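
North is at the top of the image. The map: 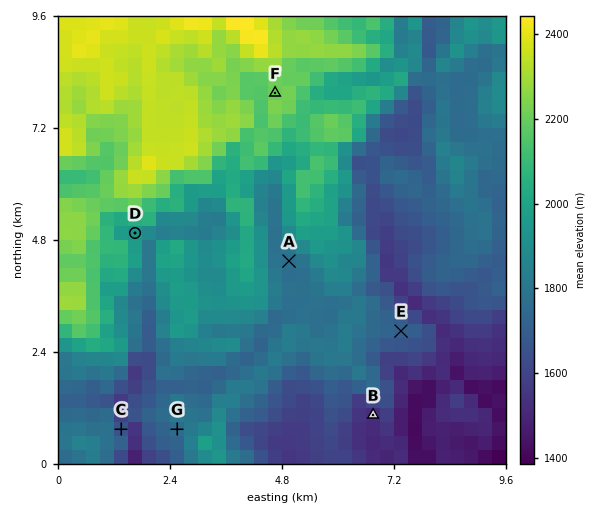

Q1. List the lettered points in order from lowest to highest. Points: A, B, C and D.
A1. B C A D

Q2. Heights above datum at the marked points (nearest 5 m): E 1710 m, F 2200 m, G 1755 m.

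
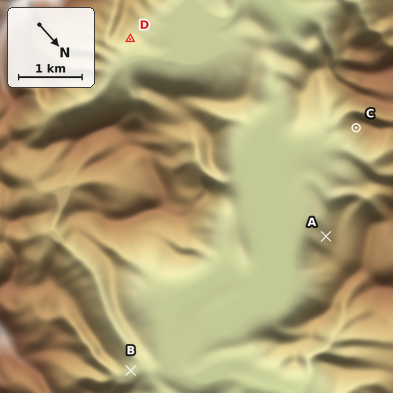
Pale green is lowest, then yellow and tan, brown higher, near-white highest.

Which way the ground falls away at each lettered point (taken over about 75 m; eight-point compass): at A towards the S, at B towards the NW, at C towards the E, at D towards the N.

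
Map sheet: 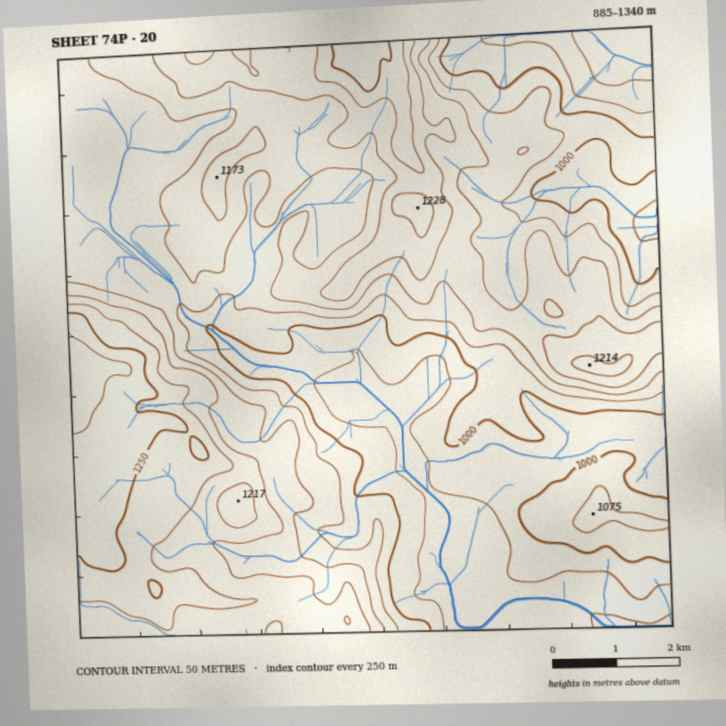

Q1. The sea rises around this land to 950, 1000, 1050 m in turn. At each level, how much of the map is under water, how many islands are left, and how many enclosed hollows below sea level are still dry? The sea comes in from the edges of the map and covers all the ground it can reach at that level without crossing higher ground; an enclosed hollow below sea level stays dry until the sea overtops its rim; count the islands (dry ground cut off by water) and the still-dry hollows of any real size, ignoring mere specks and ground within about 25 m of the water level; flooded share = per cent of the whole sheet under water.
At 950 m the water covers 10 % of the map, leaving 0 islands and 0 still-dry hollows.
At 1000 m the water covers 25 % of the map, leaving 0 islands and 0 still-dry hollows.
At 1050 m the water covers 37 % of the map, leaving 0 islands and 0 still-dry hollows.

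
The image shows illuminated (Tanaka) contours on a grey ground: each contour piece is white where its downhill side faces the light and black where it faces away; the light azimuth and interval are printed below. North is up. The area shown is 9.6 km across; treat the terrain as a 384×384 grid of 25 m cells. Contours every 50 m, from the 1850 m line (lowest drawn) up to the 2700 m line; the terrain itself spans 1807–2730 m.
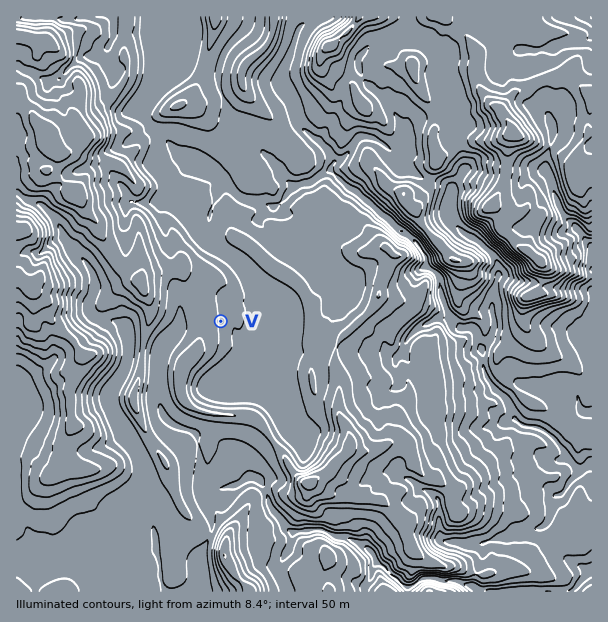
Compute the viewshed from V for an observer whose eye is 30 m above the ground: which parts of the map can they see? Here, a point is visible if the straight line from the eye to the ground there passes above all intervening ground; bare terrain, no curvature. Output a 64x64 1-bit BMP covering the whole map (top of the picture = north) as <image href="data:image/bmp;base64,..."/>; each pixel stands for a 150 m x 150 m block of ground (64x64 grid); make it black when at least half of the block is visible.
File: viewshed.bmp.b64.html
<image width="64" height="64" href="data:image/bmp;base64,Qk0+AgAAAAAAAD4AAAAoAAAAQAAAAEAAAAABAAEAAAAAAAACAAATCwAAEwsAAAIAAAAAAAAA////AAAAAAAAAABgAAAAAAAAAEAAAAAAAAAAgAAAAAAAAACAAAAAAAAAAQAAAAAAAAADAAAAAAAAAAEAAAAAAAAAAAAAAAAAAAAAAAAAAAAAAAAAAAAAAAAAAAIAAAAAAAAAAgAAAAAAAAADgAAAAAAAAAPgAAAAAAAAB/AAAAAAAAAH+AAAAAAAAAf4AAAAAAAAD/gAAAABAAAP+AAAAAIAAP+wAAAAAgAP/7AAAAACAAP/sAAAAAIAAf+QAAAAAQAA/5AAAAABgAD/kAAAAADAAP+wAAAAAOAI/7AAAAABwA//kAAAAAOAD/+YAAAADAAH/4wAAAAIAQe/hgAAACgBD5+DAAAAOAOP/4MAAAA4A48/AwAAADADvx4HgAAAAAP8HAeAAGAAAzAwD8AAQAADACAfwAGAAAIAQB+AAwAAAgAAPwAGAAAAAAB+AAwAAAAAAHwIHAAAAAAAcDAYAAGAAADgYBgAAQAAAADgHAABAAAAAYAMAACAAAEHAAQAA4AAA4cABgAPgAAHBgIGAAHAAA8eAA+AAMAAPhwEDwAAQAB8P4QOAAAADPh/hA4AAAB/8P4MHAABgB/g/AwYAAGAAcD8GDAAAYABgegYYAAAAACB4BBgAAAAAGHgEGAAAAAGOfAAIAAAAAYIMAAgAAAABgwMAAAAAAAHDAcAAAAAAAcMA8AAAA=="/>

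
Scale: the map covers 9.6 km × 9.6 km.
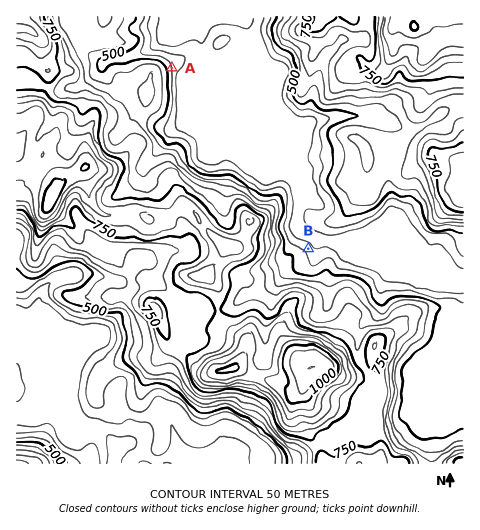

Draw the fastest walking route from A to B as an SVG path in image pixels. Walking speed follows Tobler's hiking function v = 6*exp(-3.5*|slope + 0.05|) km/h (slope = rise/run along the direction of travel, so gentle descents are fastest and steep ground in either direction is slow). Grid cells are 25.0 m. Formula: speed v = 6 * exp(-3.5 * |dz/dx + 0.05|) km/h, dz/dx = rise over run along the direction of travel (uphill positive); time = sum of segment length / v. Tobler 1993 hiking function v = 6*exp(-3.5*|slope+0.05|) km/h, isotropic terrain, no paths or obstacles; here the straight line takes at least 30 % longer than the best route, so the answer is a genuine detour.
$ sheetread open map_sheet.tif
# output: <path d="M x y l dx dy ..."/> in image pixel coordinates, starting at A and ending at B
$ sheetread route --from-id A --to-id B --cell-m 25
<path d="M172 68l3 7 0 2 5 10 2 1 70 70 7 4 4 4 9 5 5 4 9 5 4 3 4 10 0 25 8 17 0 1 6 12 0 1"/>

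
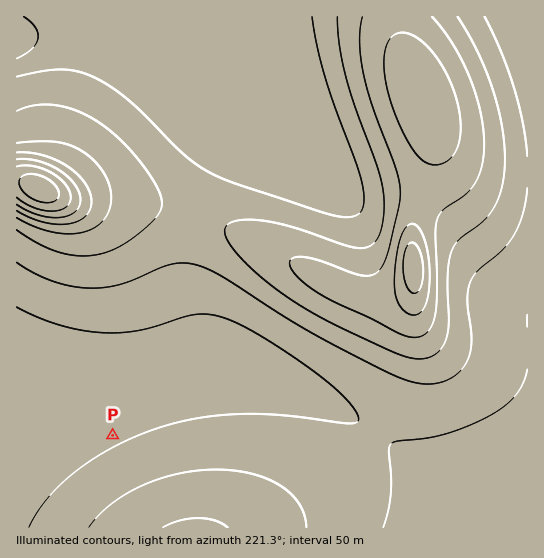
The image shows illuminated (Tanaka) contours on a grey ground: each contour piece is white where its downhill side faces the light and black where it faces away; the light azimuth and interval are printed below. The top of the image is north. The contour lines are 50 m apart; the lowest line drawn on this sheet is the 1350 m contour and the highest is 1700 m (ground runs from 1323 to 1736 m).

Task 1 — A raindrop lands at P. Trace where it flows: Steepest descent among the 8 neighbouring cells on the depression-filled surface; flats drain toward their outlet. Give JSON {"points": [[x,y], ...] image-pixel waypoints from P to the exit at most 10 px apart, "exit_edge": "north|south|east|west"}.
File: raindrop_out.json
{"points": [[113, 435], [123, 446], [134, 457], [141, 467], [145, 478], [150, 489], [155, 499], [162, 510], [169, 521], [173, 527]], "exit_edge": "south"}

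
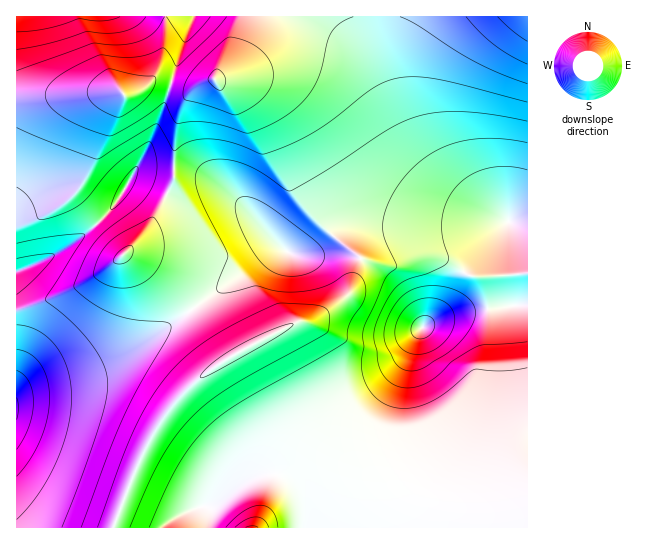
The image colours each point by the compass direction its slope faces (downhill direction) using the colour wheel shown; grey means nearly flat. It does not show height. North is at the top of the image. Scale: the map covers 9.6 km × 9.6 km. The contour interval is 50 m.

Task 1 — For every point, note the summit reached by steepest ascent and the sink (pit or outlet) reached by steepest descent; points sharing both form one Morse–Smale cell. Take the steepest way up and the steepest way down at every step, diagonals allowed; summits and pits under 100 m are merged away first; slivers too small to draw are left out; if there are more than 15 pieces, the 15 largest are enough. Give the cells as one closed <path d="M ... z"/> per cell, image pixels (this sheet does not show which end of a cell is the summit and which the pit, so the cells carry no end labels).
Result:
<path d="M507 221l-41 6-60 0-19-3-37 1-15 7-13 15-12 6-16 2-12-7-5 0-8 4-27 23-51 34 33 52-27 19-14 13-14 16-14 21-19 37-23 60 54 1 2-6 6-5 20-9 19-4 27-21 13-7 20-3 15 6 11 12 5 18 1 19 92 0 10-21 35-93 0-8-24-44 1-31 35-33 10-27z"/><path d="M527 16l-148 1 1 28 7 28 14 41 15 31 11 16 22 23 26 20 33 18-43 49-5 18-11 16-29 26-1 31 24 44 0 8-44 114 129-1z"/><path d="M378 16l-133 0-6 29-11 21-13 13-18 8-9 8-5 10-7 25-3 37 28 6 21 12 19 17 41 46 12 7 16-2 12-6 17-18 19-5 108 3 39-4 1-3-31-16-26-20-22-23-11-16-15-31-14-41-7-28z"/><path d="M191 311l-45 30-35 20-24 10-54 13-12 5-5 5 1 134 96-1 23-60 19-37 14-21 16-18 18-16 21-14z"/><path d="M143 167l-7 2-25 41-25 23-31 22-39 18 1 120 16-9 54-13 24-10 35-20 45-31-8-12-24-23-18-14-16-7 22-24 26-48 0-14z"/><path d="M161 81l-8 0-11 8-16 7-5-5-14 0-34 4-57 2 1 175 38-17 39-28 25-28 18-31 36-1 2-26 5-30 5-12 10-10-14-1z"/><path d="M243 16l-226 0-1 79 35 1 70-5 5 5 16-7 11-8 8 0 26 8 7-1 21-9 13-13 13-29z"/><path d="M179 168l-6 1 0 13-18 36-30 36 16 7 18 14 34 34 49-34 27-23 12-5-40-45-14-13-26-16z"/><path d="M274 473l-15 2-10 4-16 9-15 13-11 6 2 4-1 16 97 1 0-19-5-18-11-12z"/><path d="M206 507l-11 1-20 9-6 5-1 5 39 1 2-17z"/>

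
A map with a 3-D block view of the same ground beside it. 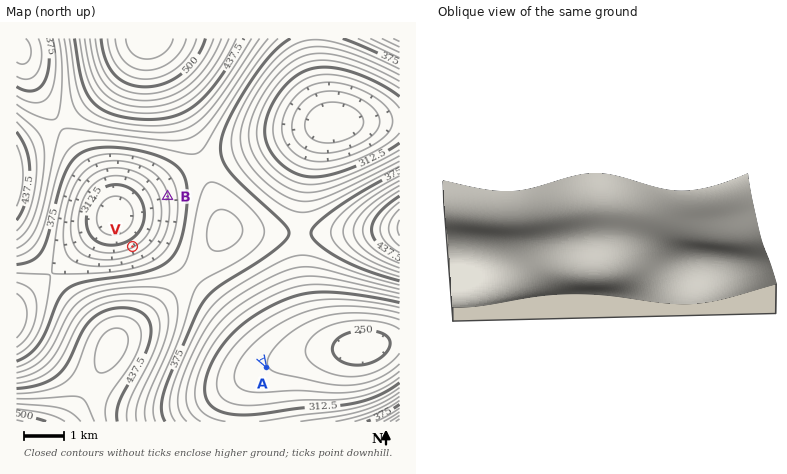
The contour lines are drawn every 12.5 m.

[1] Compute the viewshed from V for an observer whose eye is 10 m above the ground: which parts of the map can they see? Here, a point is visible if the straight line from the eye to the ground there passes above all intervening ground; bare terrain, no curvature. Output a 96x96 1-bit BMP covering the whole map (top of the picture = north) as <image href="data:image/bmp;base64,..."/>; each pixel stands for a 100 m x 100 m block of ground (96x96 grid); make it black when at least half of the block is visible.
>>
<image width="96" height="96" href="data:image/bmp;base64,Qk2+BAAAAAAAAD4AAAAoAAAAYAAAAGAAAAABAAEAAAAAAIAEAAATCwAAEwsAAAIAAAAAAAAA////AAAAAAAAAAAAAAAAAAAAAAAAAAAAAAAAAAAAAAAAAAAAAAAAAAAAAAAAAAAAAAAAAAAAAAAAAAAAAAAAAAAAAAAAAAAAAAAAAAAAAAAAAAAAAAAAAAAAAAAAAAAAAAAAAAAAAAAAAAAAAAAAAAAAAAAAAAAAAAAAAAAAAAAAAAAAAAAAAAAAAAAAAAAAAAAAAAAAAAAAAAAAAAAAAAAAAAAAAAAAAAAAAAAAAAAAAAAAAAAAAAAAAAAAAAAAAAAAAAAAAAAAAAAAAAAAAAAAAAAAAAAAAAAAAAAAAAAAAAAAAAAAAAAAAAAAAAAAAAAAAAAAAAAAAAAAAAAAAAAAAAAAAAAAAAAAAAAAAAAAAAAAAAAAAAAAAAAAAAAAAAAAAAAAAAAAAAAAAAAAAAAAAAAAAAAAAAAAAAAAAAAAAAAAAAAAAAAAAAAAAAAAAAAAAAAAAAAAAAAAAAAAAAAAAAAAAAHwAAAAAAAAAAAAAAP8AAAAAAAAAAAAAAf+AAAAAAAAAAAAAA/+AAAAAAAAAAAAAB//AAAAAAAAAAAAAD//gAAAAAAAAAAAAH//gAAAAAAAAAAAAf//wAAAAAAAAAAAB///4AAAAAAAAAAAP///8AAAAAAAAAAB////+AAAAAAAAAAP/////gAAAAAAAAA//////wAAAAAAAAB//////8AAAAAAAAD//////+AAAAAAAAD///////AAAAAAAAD///////gAAAAAAAD///////wAAAAAAAD///////wAAAAAAAD///////wAAAAAAAD///////wAAAAAAAD///////wAAAAAAAD///////wAAAAAAAD///////wAAAAAAAD///////wAAAAAAAD///////wAAAAAAAD///////gAAAAAAAD///////gAAAAAAAD///////gAAAAAAAD///////gAAAAAAAD///////AAAAAAAAD///////AAAAAAAAD///////AAAAAAAAD///////AAAAAAAAD///////AAAAAAAAD///////AAAAAAAAD///////AAAAAAAAD///////AAAAAAAAD///////AAAAAAAAD///////AAAAAAAAAB//////AAAAAAAAAAP/////AAAAAAAAAAH/////gAAAAAAAAAB/////gAAAAAAAAAA/////wAAAAAAAAAAf////wAAAAAAAAAAP////wAAAAAAAAAAP////4AAAAAAAAAAH////4AAAAAAAAAAD////4AAAAAAAAAAD////4AAAAAAAAAAB////4AAAAAAAAAAA////4AAAAAAAAAAA////4AAAAAAAAAAAf///4AAAAAAAAAAAf///4AAAAAAAAAAAP///wAAAAAAAAAAAH///gAAAAAAAAAAAD//+AAAAAAAAAAAAA//4AAAAAAAAAAAAAD8AAAAAAAAAAAAAAAAAAAAAAAAAAAAAAAAAAAAAAAAAAAAAAAAAAAAAAAAAAAAAAAAAAAAAAAAAAAAAAAAAAAAAAAAAAAAAAAAAAAAAAAAAA="/>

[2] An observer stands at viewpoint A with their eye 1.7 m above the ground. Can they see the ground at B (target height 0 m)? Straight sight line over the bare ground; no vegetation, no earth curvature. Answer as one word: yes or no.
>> no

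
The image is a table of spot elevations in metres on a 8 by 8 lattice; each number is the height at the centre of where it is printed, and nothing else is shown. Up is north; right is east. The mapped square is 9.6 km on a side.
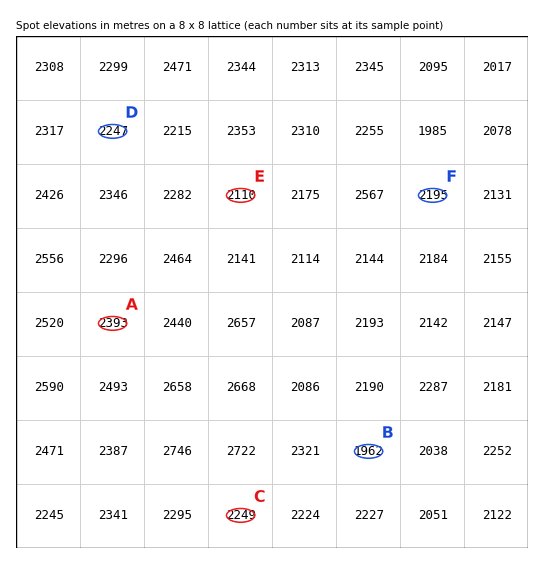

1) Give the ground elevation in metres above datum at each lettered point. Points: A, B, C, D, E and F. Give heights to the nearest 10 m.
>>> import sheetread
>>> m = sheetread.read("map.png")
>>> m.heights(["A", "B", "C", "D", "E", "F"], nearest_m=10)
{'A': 2390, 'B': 1960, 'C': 2250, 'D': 2250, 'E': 2110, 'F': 2200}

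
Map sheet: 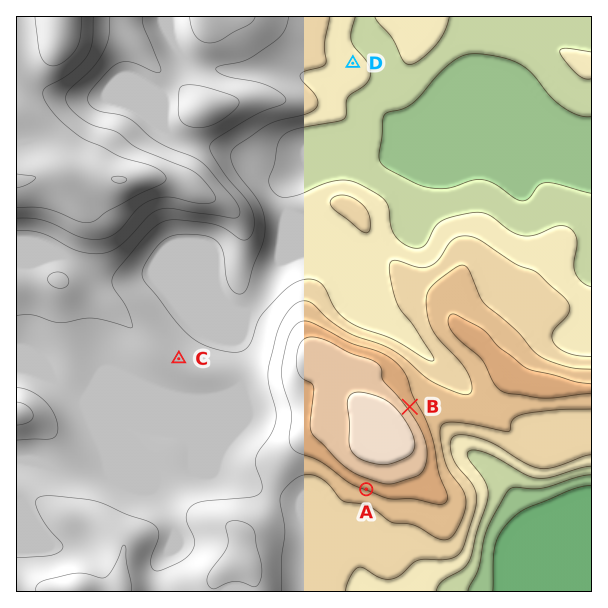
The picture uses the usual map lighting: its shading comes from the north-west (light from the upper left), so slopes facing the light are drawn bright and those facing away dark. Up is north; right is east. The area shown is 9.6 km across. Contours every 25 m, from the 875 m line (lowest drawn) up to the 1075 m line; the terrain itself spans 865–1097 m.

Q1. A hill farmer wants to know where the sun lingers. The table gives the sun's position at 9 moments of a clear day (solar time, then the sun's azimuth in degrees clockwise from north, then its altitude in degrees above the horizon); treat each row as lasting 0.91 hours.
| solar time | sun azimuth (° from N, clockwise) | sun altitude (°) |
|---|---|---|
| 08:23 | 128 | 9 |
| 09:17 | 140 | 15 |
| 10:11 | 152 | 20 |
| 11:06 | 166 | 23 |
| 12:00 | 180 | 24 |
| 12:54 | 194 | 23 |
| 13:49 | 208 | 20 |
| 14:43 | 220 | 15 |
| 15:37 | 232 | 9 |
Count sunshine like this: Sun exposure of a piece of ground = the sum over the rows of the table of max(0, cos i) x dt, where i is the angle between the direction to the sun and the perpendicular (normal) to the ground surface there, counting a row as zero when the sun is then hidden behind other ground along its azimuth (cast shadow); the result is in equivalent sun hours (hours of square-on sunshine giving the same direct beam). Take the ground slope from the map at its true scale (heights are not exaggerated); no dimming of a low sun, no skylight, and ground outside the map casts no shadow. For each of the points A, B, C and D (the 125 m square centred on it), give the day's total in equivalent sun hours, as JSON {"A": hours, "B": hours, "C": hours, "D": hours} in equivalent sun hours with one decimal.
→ {"A": 3.2, "B": 1.8, "C": 2.3, "D": 2.3}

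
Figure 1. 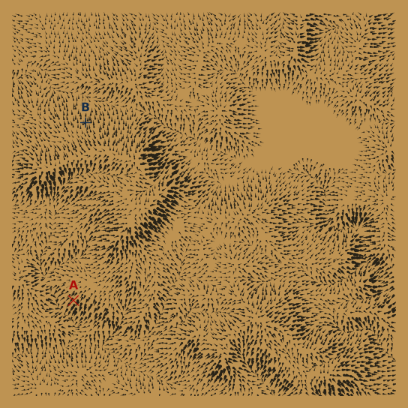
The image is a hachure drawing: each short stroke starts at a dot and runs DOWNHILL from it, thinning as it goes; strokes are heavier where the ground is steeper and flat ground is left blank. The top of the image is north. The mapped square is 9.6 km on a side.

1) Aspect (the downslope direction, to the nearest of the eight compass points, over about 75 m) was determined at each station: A SW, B N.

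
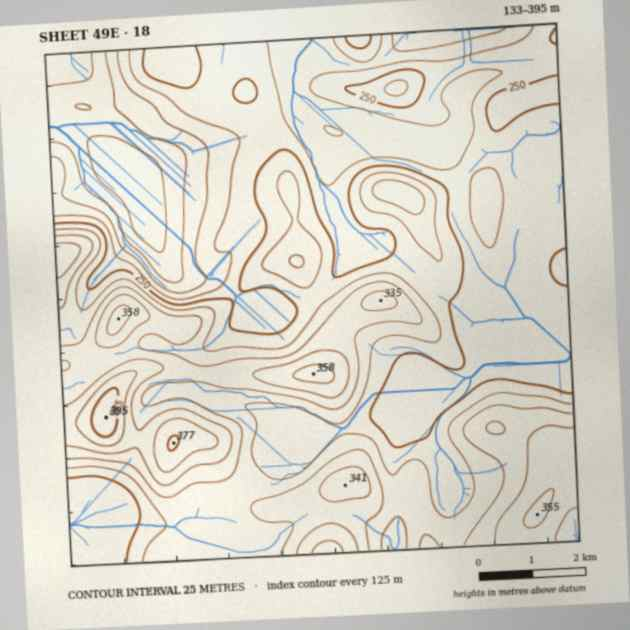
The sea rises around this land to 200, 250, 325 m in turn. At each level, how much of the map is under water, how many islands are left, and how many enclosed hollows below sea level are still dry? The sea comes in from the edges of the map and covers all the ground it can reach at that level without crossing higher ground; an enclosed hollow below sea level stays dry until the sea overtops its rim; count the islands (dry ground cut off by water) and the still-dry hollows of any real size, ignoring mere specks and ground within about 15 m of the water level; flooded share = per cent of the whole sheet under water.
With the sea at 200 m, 10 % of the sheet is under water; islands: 0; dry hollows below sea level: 0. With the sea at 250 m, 47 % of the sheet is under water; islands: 1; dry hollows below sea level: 0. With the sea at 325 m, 90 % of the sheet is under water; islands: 3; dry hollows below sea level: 0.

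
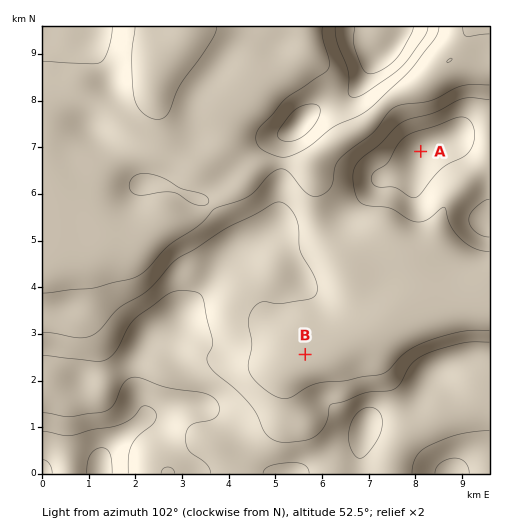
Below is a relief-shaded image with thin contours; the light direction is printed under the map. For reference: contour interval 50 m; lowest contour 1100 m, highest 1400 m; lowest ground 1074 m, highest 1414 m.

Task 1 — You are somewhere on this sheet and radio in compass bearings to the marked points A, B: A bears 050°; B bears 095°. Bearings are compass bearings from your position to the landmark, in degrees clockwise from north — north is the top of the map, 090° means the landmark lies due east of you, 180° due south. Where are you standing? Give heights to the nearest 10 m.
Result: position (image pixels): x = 191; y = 344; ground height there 1270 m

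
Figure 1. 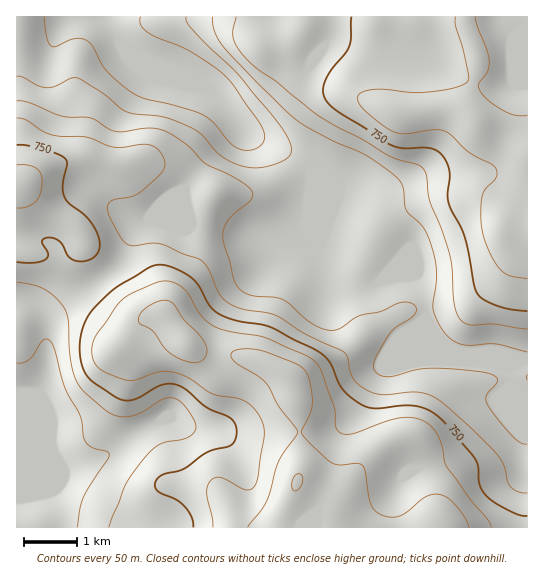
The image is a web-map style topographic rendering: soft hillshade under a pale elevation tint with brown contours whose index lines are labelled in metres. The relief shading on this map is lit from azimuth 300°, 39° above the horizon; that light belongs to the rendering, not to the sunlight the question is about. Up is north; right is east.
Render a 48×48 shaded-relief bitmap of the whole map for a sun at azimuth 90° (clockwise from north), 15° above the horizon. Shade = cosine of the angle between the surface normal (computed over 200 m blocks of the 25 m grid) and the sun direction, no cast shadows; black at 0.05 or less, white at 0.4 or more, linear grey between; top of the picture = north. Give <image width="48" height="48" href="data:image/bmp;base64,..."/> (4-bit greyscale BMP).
<image width="48" height="48" href="data:image/bmp;base64,Qk32BAAAAAAAAHYAAAAoAAAAMAAAADAAAAABAAQAAAAAAIAEAAATCwAAEwsAABAAAAAAAAAAAAAAABEREQAiIiIAMzMzAERERABVVVUAZmZmAHd3dwCIiIgAmZmZAKqqqgC7u7sAzMzMAN3d3QDu7u4A////AImZhlV4iIiHUzV4ZomZmaqqmHeJvO7cuoiZdlZ3d4iHVDaIZWmpmau7qXZ5ve7cupmYdVZ3ZniHVFepY1iqmavMuXZ5zv7cupmZdVZmVWiHZWmpUjabqavMyod5zv7cupmZhlZmVWeHZnqoUiWbuprMypiKve7cu5mZh2Z2VFeHZoqnUyWLy5m8y5mavN3dy5mZdniHZVeIZomGVDWLy5iau6mrzN3dy5mYZniYdmeIdnh2VFaLy5iJqqq83d3dy5mYZniYh3iIdndlVVaby6h3iZrO/t3cupmYZWeImZmHZmZlVVac3LmHeJvf/tzLmZmYZVZom7qGVWdlVVec3cuYd5ve7cy6mZmXVEVXnMuFNGd2VVes7ty6iJrN3LupmZmGQ0RWnNyFNGiHZmit/+3LmIm7u7qZmZmFMSRXm8uFRXiId3i+//7bmIiaqqqpmamFIBRnmqqGZ4mId4nO//7bqYiZmZmZmaqVEANomZh3ipiIiavO/+7bmZmZmZmZmbulEANomZh4q6iJm8ze7czMqZmZmZmZmbumEANXmZd4vLqarN3d25m8uZmZiJmYiLuWMSNGiYiJzcuqrN7tyXebupmYZomYiKqWQzREaIib7ty6q83cuHeJmamWRXmIiJmGVVUzV4mt/+3LqrzcqHeIiZqGNGiIiIh2Z3ZDRni+//7Lqau7qIiIiJmFM1d4iYh3iJhlVWit//7bqZqqmIiJmJh0I1ZniYiImamHZmit7u7cqZmqmHiZmZhkI1VniJmZmaqphnm8zN7cqZmZmHeJmZljI0VXiJmpiJvLmIq7q93bqZmZmHeJqphjI0RXiJmpiJzcqZqqms3LqZmZmHd4qphSI0NXiZmYiK3tuZqpms3LqZmZmHd4mpdCNENHmZqZms7sqpmZmc3LqqmZmYd4mZdCNENYmqqqq83bqpmZiLzLqqqZmYd3iIZDRVVomavMzMy6qqmZh6zLu7qpmYh3d2UzRWZ4mave3LqpqrqZd5vMu7upmZh3d2QzRWeIiKve3KmZqruqmKvMuqqpmZiHdmVEVWeIiKvNy6mZqru7urzLmZmZmZh2ZmZUVWeId5q8uqqpmru8zd3Kh3iJiIdlRXdlVWiId6qqqau5iavM3u3JdmZ4d3ZTRomGVXiZiKu6mau5iJvM3u25dUVnZmVDRpqYZnmqmbvLmau6iJvMzdyoZDRWVVVEV5qpdoq7qbzLqZvLqZq7vMuWQzRVVVVVaJqpiJq7qbu6mZvMu6qqqql0MjRVRVVmiZmZmau6maqpmavNy6qqmZdSEjVlVWd4mZmYiau6maqoibzMy6mZmYYwE1Z3VWiZmZmYiJq7qbuoebzMupmZmGMQJXiIZWiZmZmYh4rLqbuoeb3LqZmYdkEAR4mZdmeZmZmYdnrMqby5ebzKmYiHZCEDaZmql2eJmZmYdnrLqbzKiby5iHd2UyEliZiaqHZ4mZmYdovLmczLmaqod3d2VDNHiYeKqXZomZmYd5vKmczcqZqXZmd3ZERniXd5qXZomZmYd6y6mQ=="/>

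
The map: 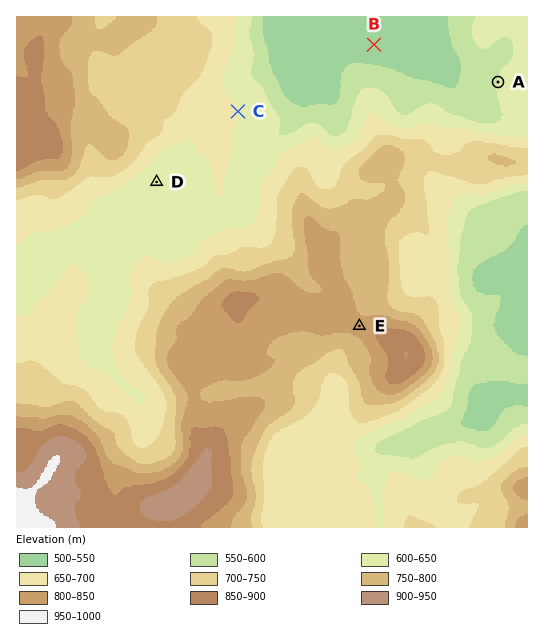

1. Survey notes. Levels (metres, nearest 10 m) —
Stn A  600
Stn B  550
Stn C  650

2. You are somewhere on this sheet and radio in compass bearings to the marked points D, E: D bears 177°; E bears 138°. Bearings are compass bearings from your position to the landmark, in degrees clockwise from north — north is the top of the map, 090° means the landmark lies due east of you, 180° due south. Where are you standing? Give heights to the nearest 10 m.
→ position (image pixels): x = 152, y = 96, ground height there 740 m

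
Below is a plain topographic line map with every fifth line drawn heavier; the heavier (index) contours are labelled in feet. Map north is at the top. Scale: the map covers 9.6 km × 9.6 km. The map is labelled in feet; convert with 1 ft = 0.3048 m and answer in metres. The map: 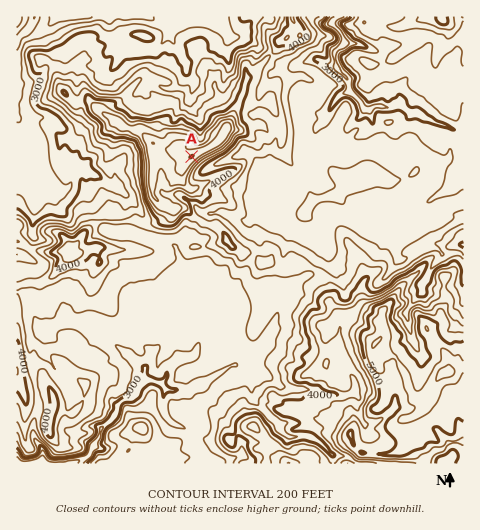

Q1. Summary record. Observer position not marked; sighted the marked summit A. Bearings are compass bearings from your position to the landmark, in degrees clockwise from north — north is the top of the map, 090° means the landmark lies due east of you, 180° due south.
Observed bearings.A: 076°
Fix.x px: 139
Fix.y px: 170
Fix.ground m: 1170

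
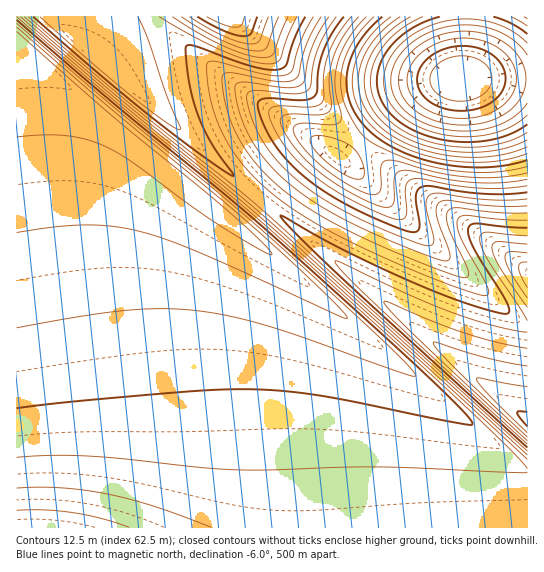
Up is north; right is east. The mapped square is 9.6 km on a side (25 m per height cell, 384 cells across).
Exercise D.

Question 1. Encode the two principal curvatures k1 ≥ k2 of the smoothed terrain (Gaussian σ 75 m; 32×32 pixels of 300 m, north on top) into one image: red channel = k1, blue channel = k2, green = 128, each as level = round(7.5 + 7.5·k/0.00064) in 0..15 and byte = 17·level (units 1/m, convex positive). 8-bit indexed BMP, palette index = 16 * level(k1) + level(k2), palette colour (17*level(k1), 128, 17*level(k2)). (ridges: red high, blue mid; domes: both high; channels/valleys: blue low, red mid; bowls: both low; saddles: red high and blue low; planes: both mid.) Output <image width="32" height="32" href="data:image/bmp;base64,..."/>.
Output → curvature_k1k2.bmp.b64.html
<image width="32" height="32" href="data:image/bmp;base64,Qk02CAAAAAAAADYEAAAoAAAAIAAAACAAAAABAAgAAAAAAAAEAAATCwAAEwsAAAABAAAAAAAAAIAAABGAAAAigAAAM4AAAESAAABVgAAAZoAAAHeAAACIgAAAmYAAAKqAAAC7gAAAzIAAAN2AAADugAAA/4AAAACAEQARgBEAIoARADOAEQBEgBEAVYARAGaAEQB3gBEAiIARAJmAEQCqgBEAu4ARAMyAEQDdgBEA7oARAP+AEQAAgCIAEYAiACKAIgAzgCIARIAiAFWAIgBmgCIAd4AiAIiAIgCZgCIAqoAiALuAIgDMgCIA3YAiAO6AIgD/gCIAAIAzABGAMwAigDMAM4AzAESAMwBVgDMAZoAzAHeAMwCIgDMAmYAzAKqAMwC7gDMAzIAzAN2AMwDugDMA/4AzAACARAARgEQAIoBEADOARABEgEQAVYBEAGaARAB3gEQAiIBEAJmARACqgEQAu4BEAMyARADdgEQA7oBEAP+ARAAAgFUAEYBVACKAVQAzgFUARIBVAFWAVQBmgFUAd4BVAIiAVQCZgFUAqoBVALuAVQDMgFUA3YBVAO6AVQD/gFUAAIBmABGAZgAigGYAM4BmAESAZgBVgGYAZoBmAHeAZgCIgGYAmYBmAKqAZgC7gGYAzIBmAN2AZgDugGYA/4BmAACAdwARgHcAIoB3ADOAdwBEgHcAVYB3AGaAdwB3gHcAiIB3AJmAdwCqgHcAu4B3AMyAdwDdgHcA7oB3AP+AdwAAgIgAEYCIACKAiAAzgIgARICIAFWAiABmgIgAd4CIAIiAiACZgIgAqoCIALuAiADMgIgA3YCIAO6AiAD/gIgAAICZABGAmQAigJkAM4CZAESAmQBVgJkAZoCZAHeAmQCIgJkAmYCZAKqAmQC7gJkAzICZAN2AmQDugJkA/4CZAACAqgARgKoAIoCqADOAqgBEgKoAVYCqAGaAqgB3gKoAiICqAJmAqgCqgKoAu4CqAMyAqgDdgKoA7oCqAP+AqgAAgLsAEYC7ACKAuwAzgLsARIC7AFWAuwBmgLsAd4C7AIiAuwCZgLsAqoC7ALuAuwDMgLsA3YC7AO6AuwD/gLsAAIDMABGAzAAigMwAM4DMAESAzABVgMwAZoDMAHeAzACIgMwAmYDMAKqAzAC7gMwAzIDMAN2AzADugMwA/4DMAACA3QARgN0AIoDdADOA3QBEgN0AVYDdAGaA3QB3gN0AiIDdAJmA3QCqgN0Au4DdAMyA3QDdgN0A7oDdAP+A3QAAgO4AEYDuACKA7gAzgO4ARIDuAFWA7gBmgO4Ad4DuAIiA7gCZgO4AqoDuALuA7gDMgO4A3YDuAO6A7gD/gO4AAID/ABGA/wAigP8AM4D/AESA/wBVgP8AZoD/AHeA/wCIgP8AmYD/AKqA/wC7gP8AzID/AN2A/wDugP8A/4D/AIeHh4eHh4eHh4eHh4eHh4eHh4eHh4eHh4eHh4eHh4eHh4eHh4eHh4eHh4eHh4eHh4eHh4eHh4eHh4eHh4eHh4eHh4eHh4eHh4eHh4eHh4eHh4eHh4eHh4eHh4eHh4eHh4eHh4eHh4eHh4eHh4eHh4eHh4eHh4eHh4eHh4eHh4eFh4eHh4eHh4eHh4eHh4eHh4eHh4eHh4eHh4eHh4eHhICHh4eHh4eHh4eHh4eHh4eHh4eHh4eHh4eHh4eHh4KAlYeHh4eHh4eHh4eHh4eHh4eHh4eHh4eHh4eHh4dxgKb4h4eHh4eHh4eHh4eHh4eHh4eHh4eHh4eHh4eGcIG3+LiHh4eHh4eHh4eHh4eHh4eHh4eHh4eHh4eHhXCDx/enh4eHh4eHh4eHh4eHh4eHh4eHh4eHh4eHh3RwhOf3l4eHh4eHh4eHh4eHh4eHh4eHh4eHh4eHh4dzcJX354eHh4eHh4eHh4eHh4eHh4eHh4eHh4eHh4eHcnCm99eHh4eHh4eHh4eHh4eHh4eHh4eHh4eHh4eHhnCBt/e3h4eHh4eFh4eHh4eHh4eHh4eHh4eHh4eHh4Zwg8f3p4eHh4eHhISHh4eHh4eHh4eHh4eHh4eHh4eFgITn+JeHh4eHh4SEh4eHh4eHh4eHh4eHh4eHh4eHg4CV9/iXh4eHh4aDhYeoh4eHh4eHh4eHh4eHh4eHh3JwpvfYh4eHh4eGg4WHuMiHh4eHh4eHh4eHh4eHh4dxgbf3x4eHh4eHhYOGl7jIl4eHh4eHh4eHh4eHh4eGcILH97eHh4eHh4SEhpfIuIeHh4eHh4eHh4eHh4eHhXCE1/enh4eHh4eEhIeoyLiHh4eHh4eHh4eHh4eHh3Rwlff3l4eHh4eGdHWHp8inh4eHh4eHh4eHh4eHh4dycJb355eHh4eHdnN1h7fHl4eHh4eHh4eHh4eHh4eHgYGn98eHh4eHh3Vzdpe3x5eHh4eHh4eHh4eHh4eHhoCCx/e3h4eHh4d0dHaXx7eHd3d3d3eHh4eHh4eHh4WAg9f4p4eHh4eGdHR2l8enh3d3d3d3d3d3h4eHh4eEgITn+JeHh4eHhnN0hqfHp3Z2dnZ2dnZ2dnaHh4eHgoCW+OiHh4eHh4WDdIenx5d2dnZ2dnZ2dnZ2doeHh4GApvjIh4eHh4eFg4WXt7eXdnZ2dnZ2dnZ2dnZ2h4aAgbf4uIeHh4eHhIOGl7i3h4d2dnZ2dnZ2dnZ2dnaFgIPH+KiHh4eHh4SEhpjIuIeHh4d2dnZ2dnZ2dnZ2doCE5/iYh4eHh4aDhIeoyKiHh4eHh3d3d3d2dnZ2dnZ2lfjoiIeHh4eGg4WHqMiYh4eHh4eHh3d3d3d3d3d3d3c="/>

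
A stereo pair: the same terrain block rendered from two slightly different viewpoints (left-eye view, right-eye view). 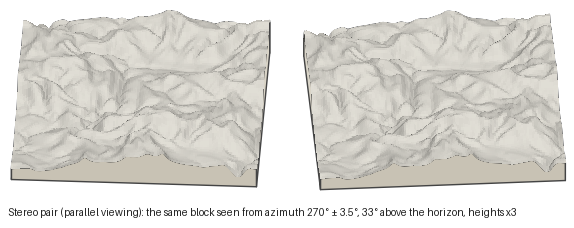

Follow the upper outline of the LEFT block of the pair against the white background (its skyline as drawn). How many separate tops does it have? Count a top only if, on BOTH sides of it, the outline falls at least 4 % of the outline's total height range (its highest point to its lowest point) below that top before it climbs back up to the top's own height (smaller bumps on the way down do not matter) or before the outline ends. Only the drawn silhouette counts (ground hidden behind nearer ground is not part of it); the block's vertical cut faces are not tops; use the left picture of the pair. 2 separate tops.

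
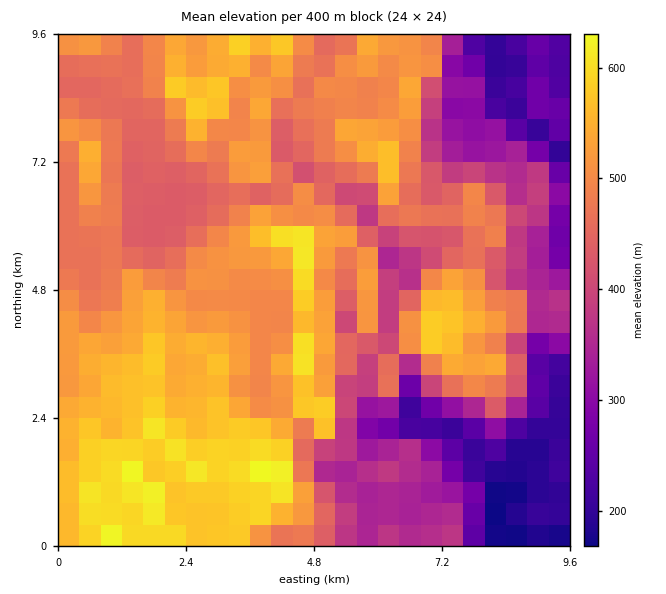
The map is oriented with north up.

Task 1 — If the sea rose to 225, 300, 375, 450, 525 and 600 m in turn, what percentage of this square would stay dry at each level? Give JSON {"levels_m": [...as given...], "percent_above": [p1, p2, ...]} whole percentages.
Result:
{"levels_m": [225, 300, 375, 450, 525, 600], "percent_above": [93, 86, 75, 62, 31, 4]}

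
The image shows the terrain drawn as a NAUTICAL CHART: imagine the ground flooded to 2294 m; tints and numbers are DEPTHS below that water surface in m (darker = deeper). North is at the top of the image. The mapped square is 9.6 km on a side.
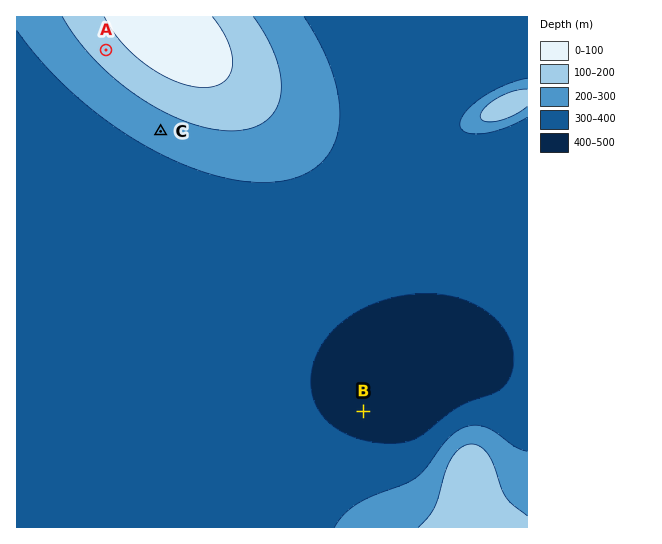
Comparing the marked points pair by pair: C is lower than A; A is higher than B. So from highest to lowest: A C B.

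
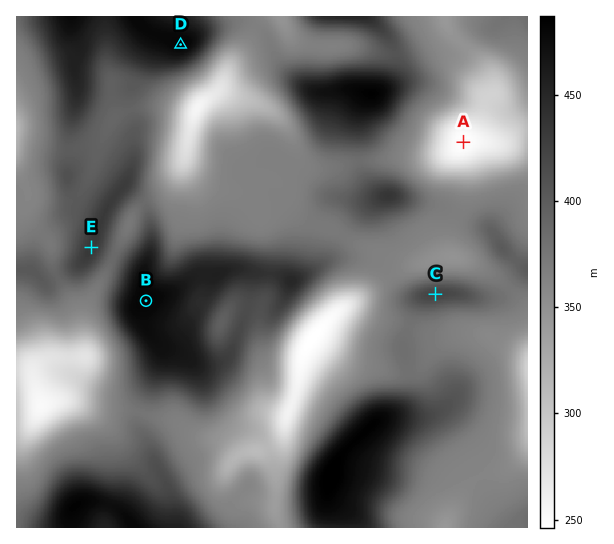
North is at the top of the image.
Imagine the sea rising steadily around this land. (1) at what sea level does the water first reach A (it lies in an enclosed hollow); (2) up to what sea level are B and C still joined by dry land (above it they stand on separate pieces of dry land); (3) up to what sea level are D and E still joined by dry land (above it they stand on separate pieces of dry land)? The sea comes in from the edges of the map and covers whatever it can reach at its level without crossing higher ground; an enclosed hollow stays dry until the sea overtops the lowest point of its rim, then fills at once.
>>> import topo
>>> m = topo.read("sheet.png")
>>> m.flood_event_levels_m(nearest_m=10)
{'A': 310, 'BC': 370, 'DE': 400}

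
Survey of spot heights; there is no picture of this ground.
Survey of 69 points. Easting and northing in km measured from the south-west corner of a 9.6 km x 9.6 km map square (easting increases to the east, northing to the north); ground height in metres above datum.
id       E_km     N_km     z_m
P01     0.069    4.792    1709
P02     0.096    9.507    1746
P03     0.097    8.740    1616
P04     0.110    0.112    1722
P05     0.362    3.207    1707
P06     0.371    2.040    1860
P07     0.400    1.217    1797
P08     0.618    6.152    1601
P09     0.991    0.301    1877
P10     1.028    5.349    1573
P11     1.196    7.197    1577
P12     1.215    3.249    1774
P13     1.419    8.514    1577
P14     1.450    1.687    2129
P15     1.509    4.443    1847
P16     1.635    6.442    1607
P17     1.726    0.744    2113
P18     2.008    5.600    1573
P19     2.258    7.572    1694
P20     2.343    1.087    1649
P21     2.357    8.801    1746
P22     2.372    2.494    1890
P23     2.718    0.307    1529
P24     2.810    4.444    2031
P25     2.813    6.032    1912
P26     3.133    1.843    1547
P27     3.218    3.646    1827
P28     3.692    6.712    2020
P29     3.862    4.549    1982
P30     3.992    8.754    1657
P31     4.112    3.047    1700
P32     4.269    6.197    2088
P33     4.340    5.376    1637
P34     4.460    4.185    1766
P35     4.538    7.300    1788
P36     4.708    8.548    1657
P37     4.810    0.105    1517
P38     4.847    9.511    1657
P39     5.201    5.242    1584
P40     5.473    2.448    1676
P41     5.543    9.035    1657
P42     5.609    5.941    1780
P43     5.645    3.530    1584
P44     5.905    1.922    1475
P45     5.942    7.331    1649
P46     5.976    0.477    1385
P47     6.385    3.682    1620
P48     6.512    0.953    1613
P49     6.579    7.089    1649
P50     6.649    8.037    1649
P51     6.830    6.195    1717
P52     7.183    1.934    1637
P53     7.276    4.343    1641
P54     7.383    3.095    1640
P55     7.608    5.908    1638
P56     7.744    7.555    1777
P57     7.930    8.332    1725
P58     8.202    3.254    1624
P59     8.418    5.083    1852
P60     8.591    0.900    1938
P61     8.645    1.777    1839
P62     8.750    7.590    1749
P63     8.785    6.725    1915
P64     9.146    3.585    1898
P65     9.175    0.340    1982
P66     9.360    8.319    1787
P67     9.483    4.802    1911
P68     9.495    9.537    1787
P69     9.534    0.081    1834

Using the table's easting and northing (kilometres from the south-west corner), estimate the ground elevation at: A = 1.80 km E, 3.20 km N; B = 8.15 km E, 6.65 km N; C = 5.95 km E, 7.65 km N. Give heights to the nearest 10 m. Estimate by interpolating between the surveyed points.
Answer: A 1820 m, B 1850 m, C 1650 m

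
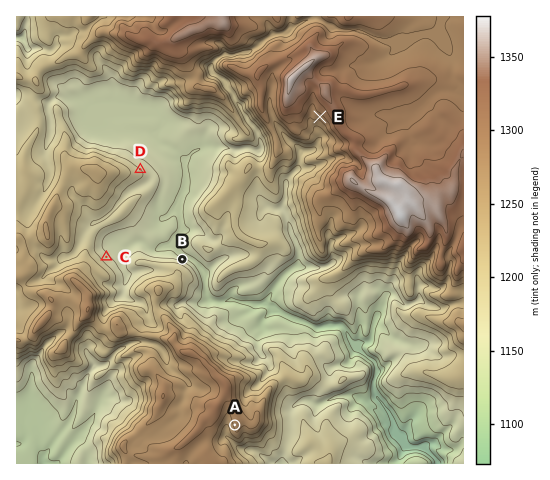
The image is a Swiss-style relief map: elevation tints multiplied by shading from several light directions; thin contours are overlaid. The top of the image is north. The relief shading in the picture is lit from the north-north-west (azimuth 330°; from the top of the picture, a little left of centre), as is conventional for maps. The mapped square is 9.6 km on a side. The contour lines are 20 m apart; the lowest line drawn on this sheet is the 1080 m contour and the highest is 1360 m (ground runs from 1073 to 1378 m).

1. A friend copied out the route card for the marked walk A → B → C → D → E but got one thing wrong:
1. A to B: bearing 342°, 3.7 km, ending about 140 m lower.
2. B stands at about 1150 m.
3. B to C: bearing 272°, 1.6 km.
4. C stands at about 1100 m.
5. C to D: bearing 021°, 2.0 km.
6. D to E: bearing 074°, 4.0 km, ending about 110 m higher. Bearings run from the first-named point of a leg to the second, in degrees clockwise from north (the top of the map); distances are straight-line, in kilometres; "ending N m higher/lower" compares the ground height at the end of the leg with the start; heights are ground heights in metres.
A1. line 4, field height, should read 1160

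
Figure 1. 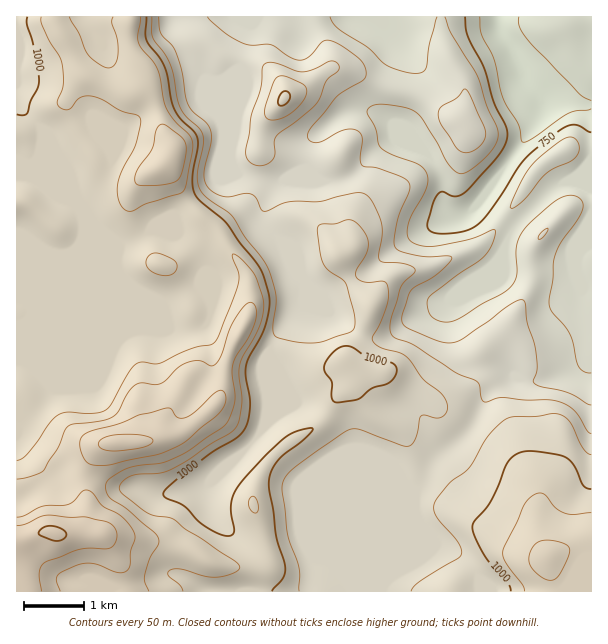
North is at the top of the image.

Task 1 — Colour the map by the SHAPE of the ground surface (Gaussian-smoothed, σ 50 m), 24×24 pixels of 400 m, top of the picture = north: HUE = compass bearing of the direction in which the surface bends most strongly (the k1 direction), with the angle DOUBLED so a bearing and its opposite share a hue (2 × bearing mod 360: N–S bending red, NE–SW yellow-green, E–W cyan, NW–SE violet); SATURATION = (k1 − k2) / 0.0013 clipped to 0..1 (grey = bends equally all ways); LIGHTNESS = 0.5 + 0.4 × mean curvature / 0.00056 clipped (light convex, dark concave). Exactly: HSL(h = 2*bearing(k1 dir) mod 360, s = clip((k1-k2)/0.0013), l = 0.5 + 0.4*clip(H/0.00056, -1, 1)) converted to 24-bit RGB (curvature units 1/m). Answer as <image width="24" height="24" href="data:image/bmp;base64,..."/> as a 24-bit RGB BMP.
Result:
<image width="24" height="24" href="data:image/bmp;base64,Qk32BgAAAAAAADYAAAAoAAAAGAAAABgAAAABABgAAAAAAMAGAAATCwAAEwsAAAAAAAAAAAAAwMR3ZDEsXWw6dFJCqMtDPY9MizAqcRUbhs0VH7VjwcthNayeYGOCgnV+f3+AcIWEVZqSfaKquHaPayhXbmgmlMxIcadVeYB/roFYv092SW+BUqdlfM17hUuZREfIy/L3iqXopTHAyeGbVi6Uemd/gH9/f4B/f4B/dn93VHhSdTE/jkHCjcLSp6+3qJS3amuKyIz/19f0ppX0z9ftp7XdWV3igrbMYatOXx5BjT85xu+QNSFXf3+Af4B/f4B/f4B/gH1/fklwVIOxgb2tanuCnLN9aIKYlIO2I0cYrZQysDcyU9ZJrW9cUiM3qoxCe0RoWTKG3smxuNuYOyhvf3+AgIB/f4B/f4B/bGiCc4qseKGihHGIeHSErLV/Z4tfUYVjaVi6a29HsLtHyWAALCgHUUQRWX8UL1coMHNx186E4HJOLkVUfYB+gIB/gIB/gH9/bopzY4qIc4N8b2h6kJB9mqiGnoeISYSIj0OQumipqz9z23yT3nLcY7LIubt1MIIqDUATFmM39Z2zsk2RMnA+a39sgH18fGBflKVrS3xqb2eLamuHhKGGjp2CmYF4NYXBP25jgVuijc3r0tP538n6z7Pz07Dy867wbIbEAJNlJIlm6K3f2Y3aQIBydVBIa7OCeaeflGh2N31bZ4OXjJqCkYl9s7GAGnKuZJuCL7B4aqcwKCUU504imKZVqmhUwkjc9dfWOIzMJkRxQ3M8vkdLvFOXa7qdW6BhgGB+h4mXjKebLHqFmL61eHu8vNzPeiKpoIh+d2VUfXtVLl5bYc1NuWuWzWqWM46E/O/OMB+iUjx4eVd+b5RqrIt+pnaYsKtwSaGhhbe6n4KzSZmoUXUvZXggfYMndThFhm9ngH9/f3+Ab3t/LaFkh69UUY+z3aTY/2hhbG0AOFhvW3KjhZHBt5jDdrrQztPsZ23QbF2ao0OCqYNUaFB3mbGGYHt/clx1f4B/gIB/f3+Af3+AWItig4JPQ2Y0aX0mnA2z/9PMAElKWrS4PI2Gy4Fk1F4IGHAOpltnak2Je06Z05q6pGmlfbGKe2KRbWiEfYKDf3+Af3+Af3+Af4B/gH9/dF2DgbF2EU1Y/+DMBUneKUBUeHpZPB409d+/dNA7FTseYGJEPmdJWKCZ5LDFcpxUdl13d29/gH9/f4B/f3+Af3+AgHh6fUk+XJk8a5lcNldr5PqM7jz0Pix7fFhqMZZ1keGp9qe6UyJLLWIlTHlVQHk/WoMx5Ht2WW5/cW59f4B/gIB/f4B/f3+AbUiStqrgsMfkTlKIZUl3zf/Mkg+da017nSKewuejEIUYRMDj383+58f+L27LQYJZQkZv29BoV2l8dW+Ef2dtoYhVXZKBgH19T3tIYcM5gElDnVeBkOuuR+cdaxxWdlJ0NcTE1tet473RG4sxF0gWLIdR3Yz19pLxJk9787rBOphWW353R6p/jc7Gh1iWhVF9vaRlTXxEVnVSj9u1pPXbcRheZ1KWcHTCgtfQpY1zt3Fjy3J5Nl46KV4sGzsQuiBH3Vp0HJFd+9DkMnuernfae0hfgWV7V1OD3IiiqVJTTrEuH/9aLwsetGJ3UJGNZ5pGdXQ+iJlfuYCRtnqk05m5GyBn0cZMAzAk8HiWcsM5JJof4CCRgXRggH9/fU5+aLSBMXCx9dLy9fLWA2VMLTNhkkU3lKRCVIRsk1uMkMMwMpxWhZivzaPIeASU47aMII40ADMs/M/em2ZIRIVSZpV0fWR/WatwfaB1OWxvkpBK9/LUzYz8EShiYU28ysOFRZt8LXCn8drjOcKnWmMvcTkuaiVi2dSy4s/RAHV6DJl9+tHyanTlsE2pgENZartpfmptcWdCNcRRvP+0rwSCcimHMjGL/2tkYpspFFobHYET2Uc7Zy9XYDFPdbTEsde2v+LBZCTHHl1iM5Ag5CEmXUWIw5HGrGFkUl+Jj4+5e+F0l+QQMBE0gH1+L1hx64fU9tX2f3nLM2JqeHE/Zlu4a67TWsCvy7pzo9RrPR5Pf1N6Z3JIj4A6VlB3fXpdtsuWY4m6m2KK2e3DeBjVUDdyfYhvUFKAPfeVfXPh/1rXrJPQeL/aYZ3DgVSZikhiteqnwlSPQjBtfkVuhnZxgqWBZzV9qa9idcdpaEtpmMFfh/qIdwF2cW2hiLy/UYi5q9RCOCUcbJs+r9aysV6saj5dY0Vrn8KMp9iMiUyJYRxslGBWdqNzbpVxVSDAwOO5X1addFSg8+KlGNoKGx9Nnqthg2lPblBMl4xdc2OKXsxTcWkydTs8fWhyWF57s815ubJcQTxmYyCbpbi8l5mtd3aj"/>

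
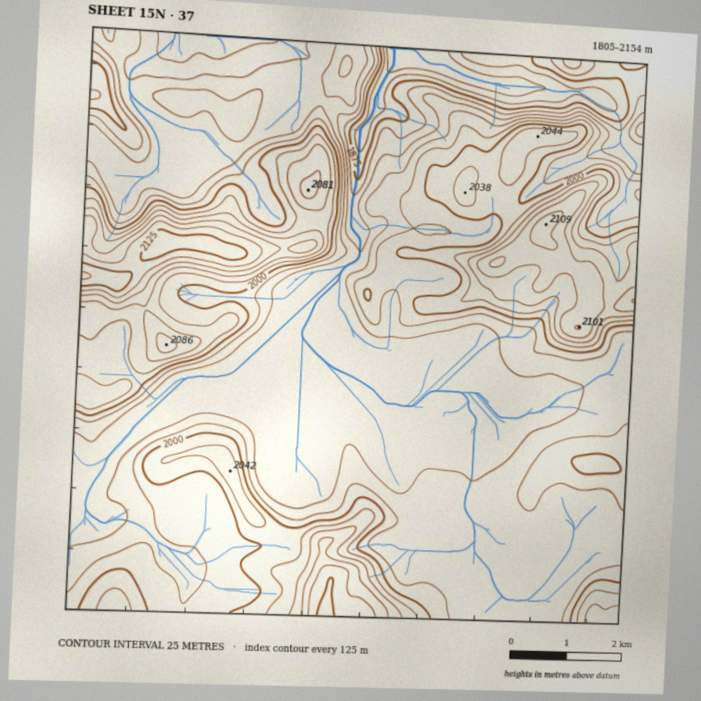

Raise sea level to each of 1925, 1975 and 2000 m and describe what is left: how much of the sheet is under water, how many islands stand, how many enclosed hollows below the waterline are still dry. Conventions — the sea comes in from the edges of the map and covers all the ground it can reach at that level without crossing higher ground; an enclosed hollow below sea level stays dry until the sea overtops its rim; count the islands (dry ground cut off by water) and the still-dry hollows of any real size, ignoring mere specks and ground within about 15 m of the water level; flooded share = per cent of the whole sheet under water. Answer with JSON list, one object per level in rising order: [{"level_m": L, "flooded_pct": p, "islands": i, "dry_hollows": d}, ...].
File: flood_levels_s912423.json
[{"level_m": 1925, "flooded_pct": 9, "islands": 0, "dry_hollows": 0}, {"level_m": 1975, "flooded_pct": 57, "islands": 0, "dry_hollows": 0}, {"level_m": 2000, "flooded_pct": 71, "islands": 0, "dry_hollows": 0}]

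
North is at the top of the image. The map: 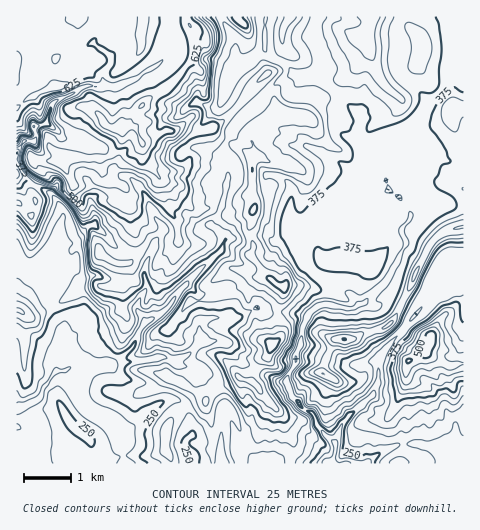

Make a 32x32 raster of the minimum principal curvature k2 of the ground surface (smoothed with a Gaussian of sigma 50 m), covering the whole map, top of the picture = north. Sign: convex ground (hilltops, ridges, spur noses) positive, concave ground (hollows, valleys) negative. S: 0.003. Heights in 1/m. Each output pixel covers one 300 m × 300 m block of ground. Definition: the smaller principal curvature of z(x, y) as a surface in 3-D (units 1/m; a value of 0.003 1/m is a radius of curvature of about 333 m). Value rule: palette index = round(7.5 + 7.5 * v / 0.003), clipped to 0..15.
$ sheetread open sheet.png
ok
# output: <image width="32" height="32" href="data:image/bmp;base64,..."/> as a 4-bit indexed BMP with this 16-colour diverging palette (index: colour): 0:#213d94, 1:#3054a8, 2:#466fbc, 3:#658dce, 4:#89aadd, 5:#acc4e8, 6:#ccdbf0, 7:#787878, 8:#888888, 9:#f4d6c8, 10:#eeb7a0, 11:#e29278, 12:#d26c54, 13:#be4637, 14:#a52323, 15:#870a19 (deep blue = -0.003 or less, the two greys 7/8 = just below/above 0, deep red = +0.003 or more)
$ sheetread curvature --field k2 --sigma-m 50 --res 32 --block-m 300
<image width="32" height="32" href="data:image/bmp;base64,Qk12AgAAAAAAAHYAAAAoAAAAIAAAACAAAAABAAQAAAAAAAACAAATCwAAEwsAABAAAAAAAAAAlD0hAKhUMAC8b0YAzo1lAN2qiQDoxKwA8NvMAHh4eACIiIgAyNb0AKC37gB4kuIAVGzSADdGvgAjI6UAGQqHAId3eHdmd2dXd3d1NVR4d3d3d3h3Z3VnV2d3dyd3ZWZ3Z3d3d2eGZ1dnd3FTd3d3dmd4Z3Z1d1dVZndBgleGd2ZTd3d3h1VoVWdzJ3c0ZmdWdld3h2Z3d2ZoUGVng2d2ZWdWd3V3hmdYZFCIZXVoZmZmd3dlQzRndmdiNmRUSGhmdnd3Zyd4VVRWlwVodiV4ZmZnd2g2h2Z2d3gIZ3ZwaWZ4ZnZ4UjdlZVZlFnZmZSR2dndlZjdSh3Z1ZnM1RVdFVnd3WIh0cjd3Z3h2dnVlZXZ3d1RGdHgmd3d3Rnd4VYR3Znc5d4N4c1VmZWd4eHVlZ1ZnOGVleHhGd1Z4d3d2V1ZHV0Q3h1ZnVXVnd4d3dnZ3WFNSZ3ZXZWd2Znd3d3dmZ2hBc4iDd3dXd3V3d3d3d3ZjCHRnVXdnZnWFd3d3d4d3BVVWdEaGZnZkRYd3d3d4dzd3Z2Z3ZXd2dXiHZnd3d3cBd3dmd2RWZ3d2VXdnd3d3MGRlZ2ZoV3WHd2hmd3d3d2AHZ3d3RHR1Z3eIZ3d2Z4dmCHhnd2U0R2WGdnd3eGaHZ1AFVnd3V0Z2Znhnd3hnVndnZVVXd2dGeGZmd3d1eGd3dnhodnd2R1ZVdnd3Z4dnd3d3Z3d3dlZ1aHZ3eGd4Z3d3d3d3dnhkZHd2eIdneHd3d4d3Z3Z1NnRnZnZ3Z3d3"/>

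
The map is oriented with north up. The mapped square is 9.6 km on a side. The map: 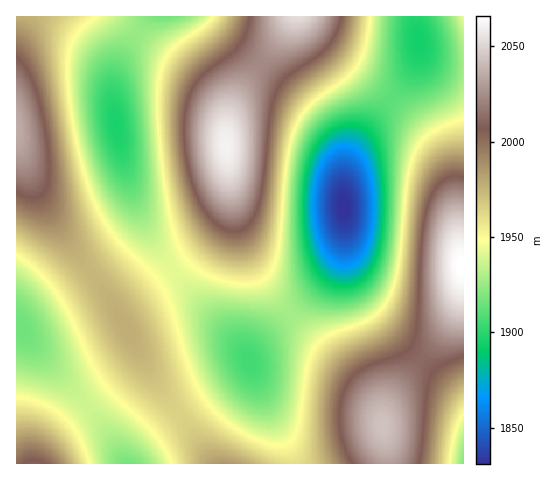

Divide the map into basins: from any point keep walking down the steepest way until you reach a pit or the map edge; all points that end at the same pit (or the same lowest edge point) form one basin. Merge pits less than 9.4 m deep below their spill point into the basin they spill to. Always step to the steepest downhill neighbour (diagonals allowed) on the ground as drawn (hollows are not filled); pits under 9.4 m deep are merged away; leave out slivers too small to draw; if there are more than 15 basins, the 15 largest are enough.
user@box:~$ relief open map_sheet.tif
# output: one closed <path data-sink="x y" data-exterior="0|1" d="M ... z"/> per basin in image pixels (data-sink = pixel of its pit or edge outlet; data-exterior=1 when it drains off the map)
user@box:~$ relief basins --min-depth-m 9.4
<path data-sink="343 207" data-exterior="0" d="M301 16l-9 1-14 24-38 50-10 21-4 14 0 26 6 47 14 49 23 40 21 26 77 76 13 21 2 9 7-21 55-66 7-11 9-22 2-33-8-77-8-24-8-16-14-19-32-31-60-48-22-21z"/><path data-sink="116 124" data-exterior="0" d="M292 16l-272 1-4 17 0 107 10 30 14 28 20 31 44 60 15 26 2-7 10-8 63-47 20-20 9-12 7-20 0-23-4-27 0-26 4-14 10-21 38-50 11-16z"/><path data-sink="249 361" data-exterior="0" d="M230 184l-2 24-5 14-9 12-27 26-66 49-1 7 22 42 30 48 42 58 172 0 1-13-5-31-8-21-18-22-66-63-21-26-11-17-14-29-10-32z"/><path data-sink="21 327" data-exterior="0" d="M17 142l-1 321 22 1 13-26 26-26 34-27 23-22 3-7 0-6-29-53-48-67-20-31-14-28z"/><path data-sink="419 41" data-exterior="0" d="M463 16l-161 1 8 14 22 21 68 55 24 24 14 19 8 16 8 24 7 77 3-1z"/><path data-sink="129 463" data-exterior="1" d="M138 350l-4 13-23 22-34 27-26 26-12 20 0 6 174-1-59-85z"/><path data-sink="463 463" data-exterior="1" d="M463 267l-1 0-2 33-9 22-14 20-36 41-16 26-3 18 6 37 76-1z"/>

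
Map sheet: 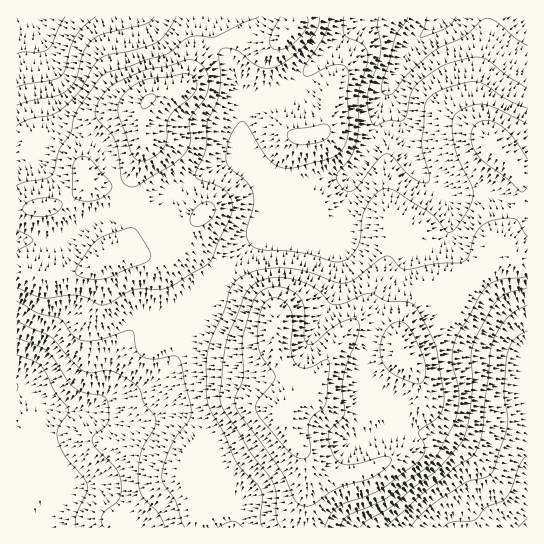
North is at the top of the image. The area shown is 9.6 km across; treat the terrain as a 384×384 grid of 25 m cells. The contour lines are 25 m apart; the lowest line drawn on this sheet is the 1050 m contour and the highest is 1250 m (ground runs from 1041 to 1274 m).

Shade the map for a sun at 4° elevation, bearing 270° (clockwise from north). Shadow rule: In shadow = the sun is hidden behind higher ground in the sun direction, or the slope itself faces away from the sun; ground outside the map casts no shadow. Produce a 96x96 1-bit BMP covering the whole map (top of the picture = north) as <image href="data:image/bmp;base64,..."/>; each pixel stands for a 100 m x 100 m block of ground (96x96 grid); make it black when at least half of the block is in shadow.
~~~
<image width="96" height="96" href="data:image/bmp;base64,Qk2+BAAAAAAAAD4AAAAoAAAAYAAAAGAAAAABAAEAAAAAAIAEAAATCwAAEwsAAAIAAAAAAAAA////AAAAAAAAAAAAAAAAP8AAAAAAAAAAAAAAP4AAAAAAAAAAAAAAPgAAAAAAAAAAAAAAEAPwAAAAAAAAAAAAAAP+AAAAAAAAAAAAAAf/gAAAAAAAAAAAAAf/wAAAAAAAAAAAAAf/8AAAAAAAAAAAAAP/+AAAAAAAAAAAAAP/+AAAAAAAAAAAAAD//AAAAAAAAAAAAAA//gAAAAAAAAAAAAAf/4AAAAAAAAAAAAAP/+AAAAAAAAAAeAAH//AAAAAAAAAAeAAD/+AAAAAAAAAA+AAB/+AAAAAAAAAAYAAAf/AAAAAAAAAAAAAAf/gAAAAAAAAAAAAAf/4AAAAAAAAAAAAAf/8AAAAAAAAAAAAA//8AAAAAAAAADAAA//8AAAAAAAAAHgAA//8AAAAAAAAAHwAA//8AAAAAAAAAPwAB//8AAAAAAAAAPwAD//8AAAAAAAAAPwAD//8AAAAAAAAAHwAH//8AAAAAAAAAHwAH//8AAAAAAAAAHwAP//8AAAAAAAAADwAP//8AAAAAAAAABwAP//8AAAAAAAAeAwAf//4AAAAAAAA/AAAf//wAAAAAAAA/AAA/AfgAAAAAAAA/gAA+B/gAAAAAAAA/wAA8B/AAAAAAAAA/wAA4B/AAAAAAAAA/wAAAB+AAAAAAAAA/wAAAA+AAAAAAAAA/wAAAA8AAAAAAAAAfAAAAAYAAAAAAAAAAAAAAAAAAAAAAAAAAAAAAAAAAAAAAAAAAAAAAAAAAAAAAAAAAAAAAAAAAAAAAAAAAAAAAAAAAAAAAAAAAAAAAAAAAAAAAAAAAAAAAAAAAAAAAAAAAAAAAAAAAAAAAAAAAAAAAAAAAAAAAAAAAAAAAAAAAAAAAAAAAAAAAAAAAAAAAAAAAAAAAAAAAAAAAAYAAAAAAAAAAAAAAA+AAAAAAAAAAAAAAA/AAAAAAAAAAAAAAA/gAAAAAAAAAAAAAA/gAAAAAAAAAAAAAA/gAAAAAAAAAAAAAAfAAAAAAAAAAAAAAAMAAAAAAAAAAAAAAAAAAAAAAAAAAAAAAAAAAAAAAAAAAAAAAAAAAAAAAAAAAAAAAAAAAAAAAAAAAAAAAAAAAAAAAAAAAAAAAAAAABgAAAAAAAAAAPAAAB4AAAAAAAAAAPgAAD8AAAAAAAAAAfwAAD+AAAAAAAAAAfwAAD/AAAAAAAAAAfwAAD/gAAAAAAAAAfgAAB/gAAAAAAAAAfAAAB/wAAAAAAAAAeAAAB/wAAAAAAAAAfAAAB/4AAAAAAAAAfwAAB/4AAAAAAAAAf8AAB/4AAAAAAAAAf+AAB/8AAAAAAAAAf+AAA/8AAAAAAAAAf/AAA/8AAAAAAAAAf+AAA/+AAAAAAAAAP+AAAf+AAAAAAAAAP8AAAf/AAAAAAAAAHwAAAP/AAAAAAAAAAAAIAH/gAAAAAAAAAAAfAH/gAAAAAAAAAAAf4D/gAAAAAAAAAAAP+D/wAAAAAAAAAAAP/x/wAAAAAAAAAAAH///gAAAAAAAAAAAH///gAAAAAAAAAAAD//+AAAAAAAAAAAAD//44AAA="/>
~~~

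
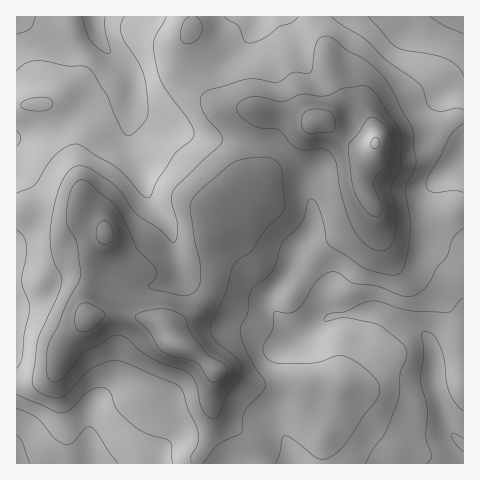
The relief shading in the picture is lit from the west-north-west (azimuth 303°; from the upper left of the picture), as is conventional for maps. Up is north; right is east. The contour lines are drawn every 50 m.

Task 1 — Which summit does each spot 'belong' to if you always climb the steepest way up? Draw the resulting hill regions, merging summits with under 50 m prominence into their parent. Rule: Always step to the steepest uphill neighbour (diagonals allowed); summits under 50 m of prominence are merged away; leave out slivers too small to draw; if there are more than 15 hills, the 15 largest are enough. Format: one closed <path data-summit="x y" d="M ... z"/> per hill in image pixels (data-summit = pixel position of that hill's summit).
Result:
<path data-summit="376 143" d="M463 16l-447 1 1 120 32-5 14-6 25-21 36-21 6-6 3 10 0 18 8 10 18 8 40 13 75 7 36 31 2 6-2 9 2 16-1 25-13 22-3 20-19 19-4 8 1 8 5 10 15 14 12 4-8 6-10 12 0 35-7 29 1 10 9 21 3 15 171-1z"/><path data-summit="174 342" d="M132 99l-3 24 1 22 12 23 5 25 24 37 8 43-4 5-9 5-18 4-18-3-17-6-21-3-31 0-8 5-4 10-7 6-26 10 0 157 276 1-2-15-9-21-1-10 7-29 0-35 10-12 8-6-12-4-15-14-5-10-1-8 4-8 19-19 3-20 13-22 0-53-12-14-25-20-35-4-35-2-18-4-45-18-7-7z"/><path data-summit="105 234" d="M130 78l-6 6-36 21-25 21-14 6-33 6 1 167 25-9 14-19 11-3 34 2 29 8 18 3 18-4 9-5 4-5-8-43-24-37-5-25-12-23-1-22 4-35z"/>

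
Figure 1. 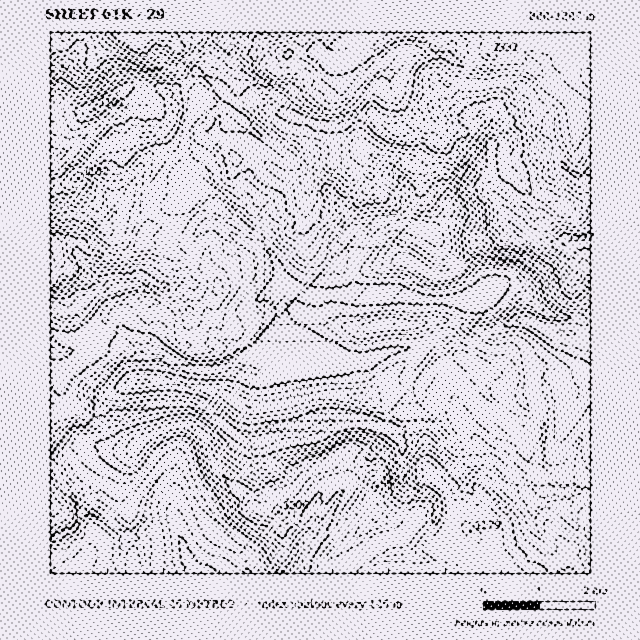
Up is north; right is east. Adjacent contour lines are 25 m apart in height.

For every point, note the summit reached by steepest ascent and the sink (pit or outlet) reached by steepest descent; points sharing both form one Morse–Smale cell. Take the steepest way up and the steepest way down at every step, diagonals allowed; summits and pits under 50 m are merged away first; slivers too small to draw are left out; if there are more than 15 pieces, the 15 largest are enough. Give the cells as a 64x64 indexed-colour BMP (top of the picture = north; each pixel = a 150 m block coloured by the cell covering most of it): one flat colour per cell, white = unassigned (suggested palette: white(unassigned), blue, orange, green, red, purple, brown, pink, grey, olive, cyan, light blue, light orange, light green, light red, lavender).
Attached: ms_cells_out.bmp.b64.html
<image width="64" height="64" href="data:image/bmp;base64,Qk12CAAAAAAAAHYAAAAoAAAAQAAAAEAAAAABAAQAAAAAAAAIAAATCwAAEwsAABAAAAAAAAAA////ALR3HwAOf/8ALKAsACgn1gC9Z5QAS1aMAMJ34wB/f38AIr28AM++FwDox64AeLv/AIrfmACWmP8A1bDFAN3d3d2IiIiIiIiIiIMzIiIiIiIiIiIiIiIiIiIiIiIi3d3d3YiIiIiIiIiIgzMyIiIiIiIiIiIiIiIiIiIiIiLd3d3diIiIiIiIiIgzMzIiIiIiIiIiIiIiIiIiIiIiIt3d3d3YiIiIiIiIMzMzMiIiIiIiIiIiIiIiIiIiIiIiDd3d3diIiIiIiDMzMzMzIiIiIiIiIiIiIiIiIiIiIiIADd3dREiIiIiDMzMzMzMyIiIiIiIiIiIiIiIiIiIiIgAN3dRESIiIiIMzMzMzMzMiIiIiIiIiIiIiIiIiIiIiAARERERIiIiIMzMzMzMzMzIiIiIiIiIiIiIiIiIiIiIABEREREiIiIMzMzMzMzMzMyIiIiIiIiIiIiIiIiIiIgBERERERIiIgzMzMzMzMzMzIiIiIiIiIiIiIiIiIiIiAEREREREiIgzMzMzMzMzMzMyIiIiIiIiIiIiIiEREREERERERERIiDMzMzMzMzMzMzMiIiIiIiIiIiIiEREREQRERERERERDMzMzMzMzMzMzMyIiIiIiIiIiIiERERERREREREREREMzMzMzMzMzMzMzMiIiIiIiIiIiERERERFEREREREREQzMzMzMzMzMzMzMzMiIiIiIRIhERERERERRERERERERDMzMzMxMzMzMzMzMzIiIiIREREREREREREUREREREREMzMzMRERERMzMzMzMyIiIREREREREREREREUREREREMzMzMREREREREzMzMRERIREREREREREREREREUREREQzMzMRERERERERERERERERERERERERERERERERERFERDMzERERERERERERERERERERERERERERERERERERERERERERERERERERERERERERERERERERERERERERERERERERERERERERERERERERERERERERERERERERERERERERERERERERERERERERERERERERERERERERERGZEREREREREREREREREREREREREREREREREREREREREZmRERERERERERERERERERERERERERERERERERERERERmZkREREREREREREREREREREWZhERERERERERERERERGZmZEREREREREREREREWZmZmZmZmYREREREREREREREZmZmRERERERERERERERZmZmZmZmZmZhERERERERERERmZmZERERERERERERERFmZmZmZmZmZmZhERERERERERGZmZkREREREREREREREWZmZmZmZmZmZmYREREREREREZzJmZERERERERERERERZmZmZmZmZmZmZhERERERERERzMyZkRERERmZERERERZmZmZmZmZmZmZmYRERERERERHMzMmZmZmZmZmRERERFmZmZmZmZmZmEREREREREREREczMzMmZmZmZmZkREREWYRERERERERERERERERERERERzMzMzMyZmZmZmREREREREREREREREREREREREREREREMzMzMzJmZmZmREREREREREREREREREREREREREREREQzMzMzMmZmZmZERERERERERERERERERERERERERERERDMzMAAmZmZmZEREREREREREREREREREREREREREREREMzAAAAJmREREREREREREREREREREREREREREREREREQAAAAAAARERERERERERERERERERERERERERERERERERAAAAAAABEREREREREREREREREREREREREREREREREREAAAqgAAAREREREREREREREREREREREREREREREREREaqqqqoAABERERERERERERERERERERERERERERERERERqqqqqgqq7uERERERERERERERERERERERERERERERVRGqqqqqqqru7hERERERERERERERERERERERERERFVVVVaqqqqqqqu7u4RERERERERERERERERERERERERFVVVVV//qqqqqq7u7hEREREREREREREREREREREREREVVVVVX//6qqqqru7uEREREREREREREREREREREREREVVVVVVf//+qqqqq7u4REREREREREREREREREREREREVVVVVVVD///qqqqru4RERERERERERERERERERERERERFVVVVVUAD//6qqqu7hEREREREREREREREREREREREREVVVVVVQAA////qq7uERERERERERERERERERERERERERVVVVVVAAAP//8AAO4REREREREREREREREREREREREVVVVVVVUAAAAP/wAADuEREREREREREREREREREREREVVVVVVVVQAAAAD/AAAO4RERERERERERERERERERERERVVVVVVVRAAAAAAAAAA7hERF3d3ERERERERERERERERFVVVVVVREAAAAAAAAA7u4RF3d3cREREREREREREREREVVVVVVREQAAAAAAAAAO4RF3d3dxERERERERERERERERVVVVVRERAAAAAAAAAABxF3d3d3ERERERERERERERERFVVVUREREAu7sAAAAAB3d3d3d3cREREREREREREREREREREREREQALu7u7u7u7d3d3d3d3EREXdxERERERERERERERERERAAu7u7u7u7u3d3d3d3dxF3d3cREREREREREREREREREAALu7u7u7u7u3d3d3d3d3d3d3cREREREREREREREREQAAu7uwALu7u7d3d3d3d3d3d3d3ERERERERERERERER"/>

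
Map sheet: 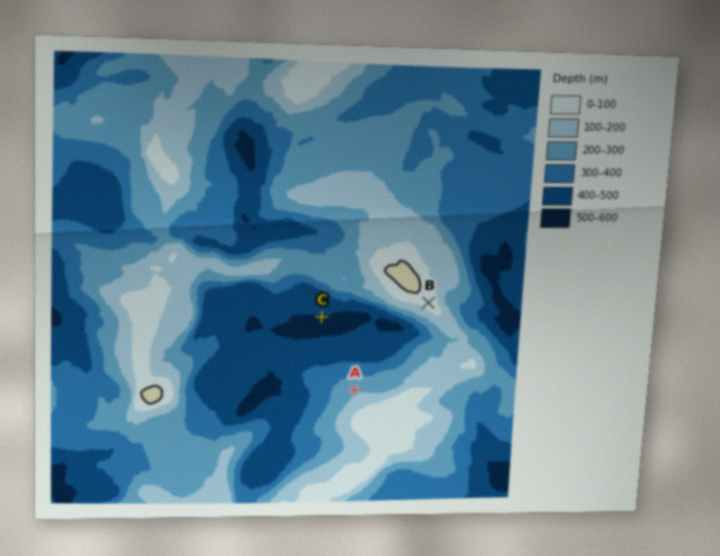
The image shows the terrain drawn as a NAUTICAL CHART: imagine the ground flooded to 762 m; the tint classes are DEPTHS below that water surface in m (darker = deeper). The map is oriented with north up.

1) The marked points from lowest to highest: C A B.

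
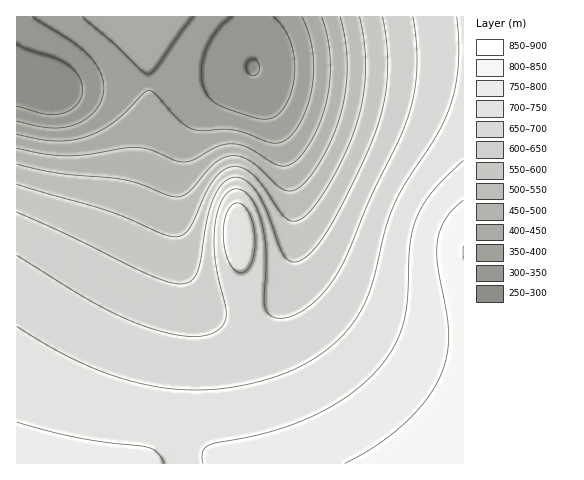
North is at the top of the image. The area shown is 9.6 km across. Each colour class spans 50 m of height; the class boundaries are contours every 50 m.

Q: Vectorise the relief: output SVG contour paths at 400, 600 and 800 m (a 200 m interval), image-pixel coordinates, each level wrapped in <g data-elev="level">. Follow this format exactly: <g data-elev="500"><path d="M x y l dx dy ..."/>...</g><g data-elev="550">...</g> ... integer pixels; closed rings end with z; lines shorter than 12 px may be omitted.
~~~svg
<g data-elev="400"><path d="M82 17l33 28 26 25 7 4 9-7 36-50"/><path d="M302 17l7 16 3 17 2 18-2 19-4 18-7 17-9 13-9 7-6 1-7 0-25-10-13-3-30 1-10-2-12-8-23-26-7-5-6 3-19 19-12 11-13 8-13 6-16 3-16 1-38-7"/></g><g data-elev="600"><path d="M382 17l5 29 0 28-3 27-6 25-16 38-29 58-17 25-15 13-9 2-7-5-5-8-12-35-8-18-11-13-11-6-6 1-5 2-6 6-5 8-8 23-10 53-5 9-10 5-14-2-19-7-83-40-50-23"/></g><g data-elev="800"><path d="M463 200l-10 10-8 10-5 10-3 12 1 23 9 48 2 21-2 22-7 21-14 23-22 24-28 22-31 17"/></g>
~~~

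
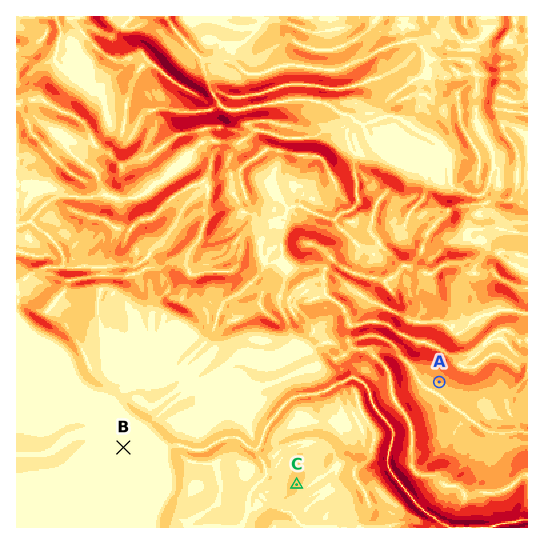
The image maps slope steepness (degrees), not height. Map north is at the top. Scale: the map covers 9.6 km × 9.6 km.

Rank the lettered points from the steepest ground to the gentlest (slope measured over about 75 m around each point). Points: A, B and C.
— A C B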